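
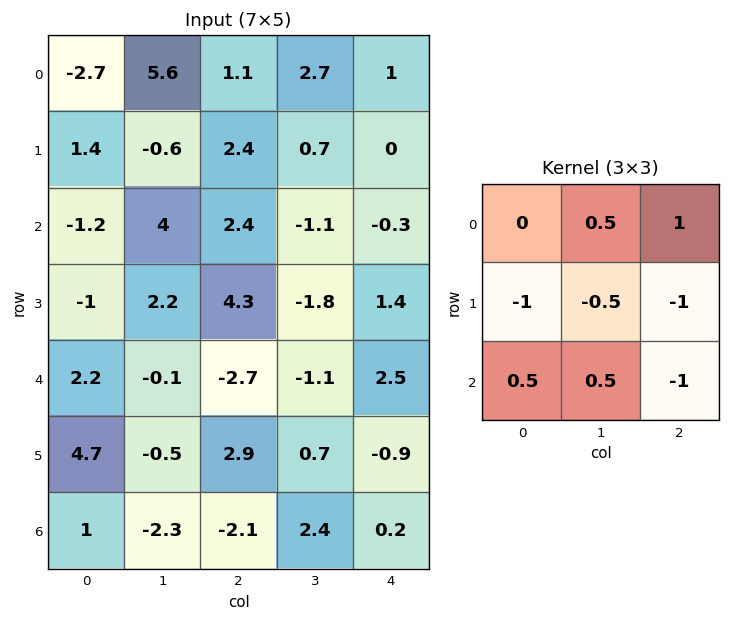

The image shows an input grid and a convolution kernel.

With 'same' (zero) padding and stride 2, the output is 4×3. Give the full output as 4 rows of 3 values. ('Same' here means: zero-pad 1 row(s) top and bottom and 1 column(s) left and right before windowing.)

Output[0,0]: The receptive field on the zero-padded input at this output position is [0 0 0 / 0 -2.7 5.6 / 0 1.4 -0.6]. Elementwise product with the kernel and sum: 0·0.5 + 0·1 + 0·-1 + -2.7·-0.5 + 5.6·-1 + 0·0.5 + 1.4·0.5 + -0.6·-1.

-2.95 -8.65 -2.85
-6 2.85 1.05
3.55 3.4 0.45
3.65 3.1 -2.95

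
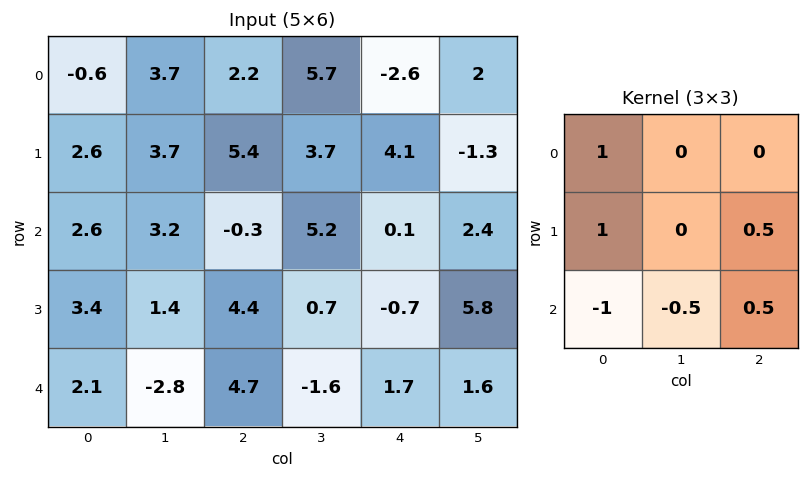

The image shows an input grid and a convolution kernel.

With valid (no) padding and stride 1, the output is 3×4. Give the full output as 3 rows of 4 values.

Output[0,0]: The receptive field on the input at this output position is [-0.6 3.7 2.2 / 2.6 3.7 5.4 / 2.6 3.2 -0.3]. Elementwise product with the kernel and sum: -0.6·1 + 2.6·1 + 5.4·0.5 + 2.6·-1 + 3.2·-0.5 + -0.3·0.5.
Output[0,1]: The receptive field on the input at this output position is [3.7 2.2 5.7 / 3.7 5.4 3.7 / 3.2 -0.3 5.2]. Elementwise product with the kernel and sum: 3.7·1 + 3.7·1 + 3.7·0.5 + 3.2·-1 + -0.3·-0.5 + 5.2·0.5.

0.35 8.8 7.4 4.7
3.15 6.25 0.05 12.65
9.85 4.6 0.7 10.35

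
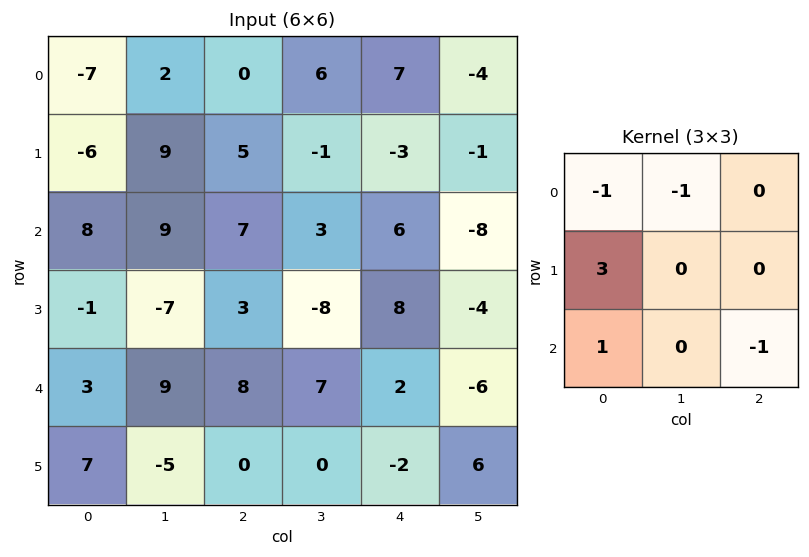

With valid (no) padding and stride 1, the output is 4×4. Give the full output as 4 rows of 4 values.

-12 31 10 -5
17 14 12 9
-25 -35 5 -20
24 26 31 15

Output[0,0]: The receptive field on the input at this output position is [-7 2 0 / -6 9 5 / 8 9 7]. Elementwise product with the kernel and sum: -7·-1 + 2·-1 + -6·3 + 8·1 + 7·-1.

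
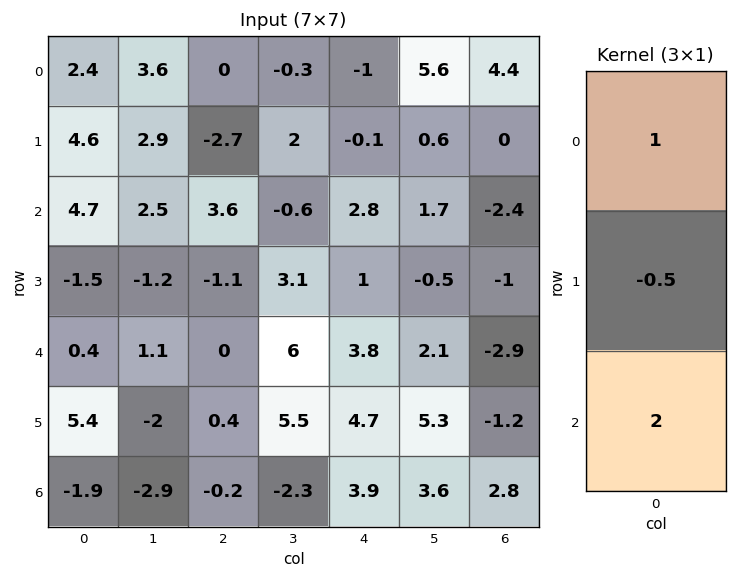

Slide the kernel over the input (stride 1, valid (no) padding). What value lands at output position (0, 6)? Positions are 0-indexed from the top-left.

The receptive field on the input at this output position is [4.4 / 0 / -2.4]. Elementwise product with the kernel and sum: 4.4·1 + 0·-0.5 + -2.4·2.

-0.4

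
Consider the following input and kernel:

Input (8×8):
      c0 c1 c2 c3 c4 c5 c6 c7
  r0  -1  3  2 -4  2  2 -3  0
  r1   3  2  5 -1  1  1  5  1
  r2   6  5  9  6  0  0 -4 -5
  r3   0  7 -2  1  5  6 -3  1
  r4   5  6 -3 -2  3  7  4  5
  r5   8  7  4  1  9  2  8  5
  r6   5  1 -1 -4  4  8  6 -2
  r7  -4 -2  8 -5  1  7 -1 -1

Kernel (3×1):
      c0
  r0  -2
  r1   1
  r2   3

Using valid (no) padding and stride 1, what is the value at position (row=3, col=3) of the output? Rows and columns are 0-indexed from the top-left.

-1

The receptive field on the input at this output position is [1 / -2 / 1]. Elementwise product with the kernel and sum: 1·-2 + -2·1 + 1·3.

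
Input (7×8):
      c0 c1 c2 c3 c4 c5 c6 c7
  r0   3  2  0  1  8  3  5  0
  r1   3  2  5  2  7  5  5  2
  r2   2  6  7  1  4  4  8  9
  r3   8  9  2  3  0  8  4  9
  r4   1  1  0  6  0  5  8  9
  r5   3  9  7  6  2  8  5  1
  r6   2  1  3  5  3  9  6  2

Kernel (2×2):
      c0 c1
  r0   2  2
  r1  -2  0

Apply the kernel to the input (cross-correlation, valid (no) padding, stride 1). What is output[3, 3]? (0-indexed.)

-6

The receptive field on the input at this output position is [3 0 / 6 0]. Elementwise product with the kernel and sum: 3·2 + 0·2 + 6·-2.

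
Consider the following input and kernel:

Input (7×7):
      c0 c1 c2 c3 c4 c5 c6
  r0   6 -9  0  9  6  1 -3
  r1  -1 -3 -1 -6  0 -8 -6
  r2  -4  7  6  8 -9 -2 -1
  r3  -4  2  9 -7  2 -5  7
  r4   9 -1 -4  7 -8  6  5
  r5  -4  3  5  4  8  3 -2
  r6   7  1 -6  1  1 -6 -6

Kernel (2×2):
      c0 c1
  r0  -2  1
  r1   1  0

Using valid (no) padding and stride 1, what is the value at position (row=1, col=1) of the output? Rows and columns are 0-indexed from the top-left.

12

The receptive field on the input at this output position is [-3 -1 / 7 6]. Elementwise product with the kernel and sum: -3·-2 + -1·1 + 7·1.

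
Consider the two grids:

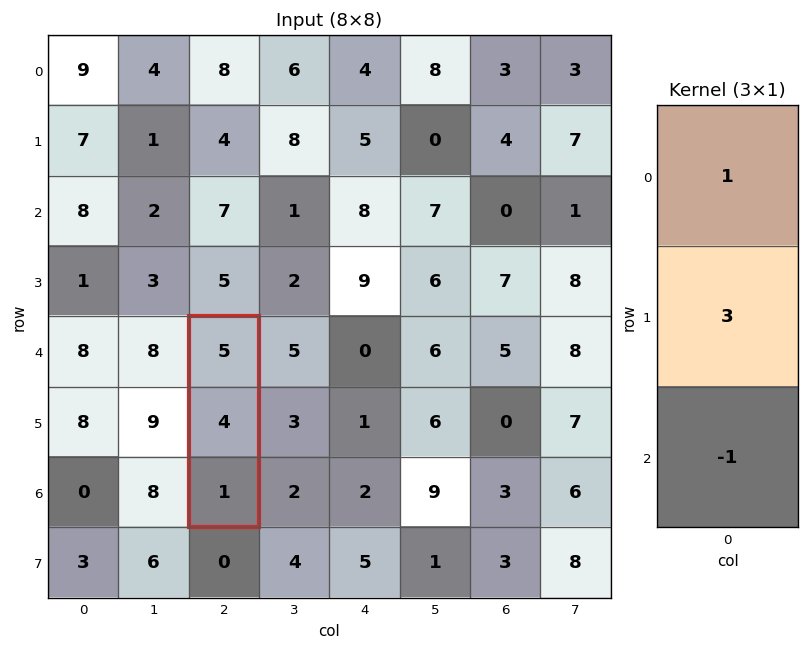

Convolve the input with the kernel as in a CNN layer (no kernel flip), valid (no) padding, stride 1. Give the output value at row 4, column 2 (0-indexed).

16

The receptive field on the input at this output position is [5 / 4 / 1]. Elementwise product with the kernel and sum: 5·1 + 4·3 + 1·-1.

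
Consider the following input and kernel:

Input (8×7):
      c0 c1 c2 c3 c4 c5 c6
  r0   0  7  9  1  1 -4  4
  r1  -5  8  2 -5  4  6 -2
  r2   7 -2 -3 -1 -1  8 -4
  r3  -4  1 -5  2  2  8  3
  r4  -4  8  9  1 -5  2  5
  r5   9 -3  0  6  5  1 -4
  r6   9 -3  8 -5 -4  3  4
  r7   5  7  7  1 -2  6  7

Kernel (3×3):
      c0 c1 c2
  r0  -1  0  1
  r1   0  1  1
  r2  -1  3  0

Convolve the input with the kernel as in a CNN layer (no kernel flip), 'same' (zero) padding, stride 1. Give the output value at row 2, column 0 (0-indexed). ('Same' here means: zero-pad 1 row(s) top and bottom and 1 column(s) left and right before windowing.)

1

The receptive field on the zero-padded input at this output position is [0 -5 8 / 0 7 -2 / 0 -4 1]. Elementwise product with the kernel and sum: 0·-1 + 8·1 + 7·1 + -2·1 + 0·-1 + -4·3.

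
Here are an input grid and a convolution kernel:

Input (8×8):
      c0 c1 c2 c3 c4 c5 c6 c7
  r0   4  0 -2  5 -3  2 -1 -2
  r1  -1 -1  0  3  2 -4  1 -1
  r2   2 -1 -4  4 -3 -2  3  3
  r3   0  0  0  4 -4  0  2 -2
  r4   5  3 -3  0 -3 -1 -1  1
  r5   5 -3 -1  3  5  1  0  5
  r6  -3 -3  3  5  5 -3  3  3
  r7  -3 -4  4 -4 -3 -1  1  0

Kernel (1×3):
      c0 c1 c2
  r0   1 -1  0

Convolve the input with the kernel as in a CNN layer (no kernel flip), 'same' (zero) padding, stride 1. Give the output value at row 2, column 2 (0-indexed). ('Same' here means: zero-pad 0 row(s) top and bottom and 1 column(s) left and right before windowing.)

The receptive field on the zero-padded input at this output position is [-1 -4 4]. Elementwise product with the kernel and sum: -1·1 + -4·-1.

3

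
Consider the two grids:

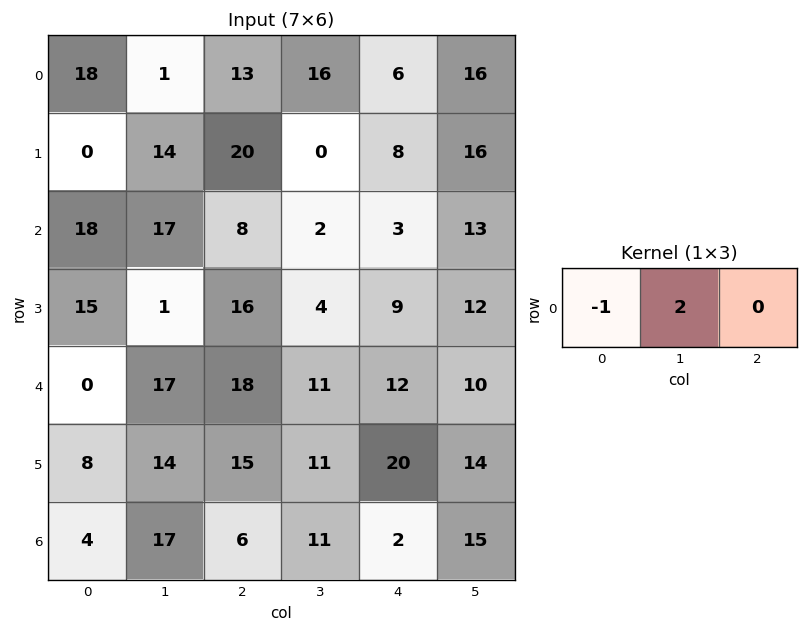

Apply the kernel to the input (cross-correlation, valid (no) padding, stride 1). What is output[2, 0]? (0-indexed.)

16

The receptive field on the input at this output position is [18 17 8]. Elementwise product with the kernel and sum: 18·-1 + 17·2.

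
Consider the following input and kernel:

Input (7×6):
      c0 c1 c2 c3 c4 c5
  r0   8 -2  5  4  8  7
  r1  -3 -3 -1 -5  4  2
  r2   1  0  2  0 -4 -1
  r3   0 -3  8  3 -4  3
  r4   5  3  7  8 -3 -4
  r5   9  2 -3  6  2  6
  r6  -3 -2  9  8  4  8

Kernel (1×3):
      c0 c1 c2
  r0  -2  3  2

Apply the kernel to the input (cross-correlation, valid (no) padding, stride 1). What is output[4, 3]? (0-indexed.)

-33

The receptive field on the input at this output position is [8 -3 -4]. Elementwise product with the kernel and sum: 8·-2 + -3·3 + -4·2.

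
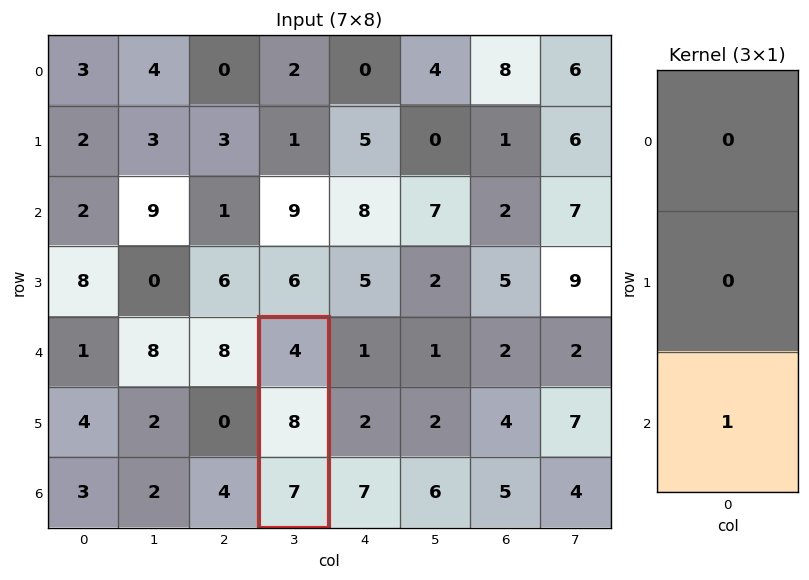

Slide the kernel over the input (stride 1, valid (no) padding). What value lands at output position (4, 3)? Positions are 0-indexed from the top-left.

7

The receptive field on the input at this output position is [4 / 8 / 7]. Elementwise product with the kernel and sum: 7·1.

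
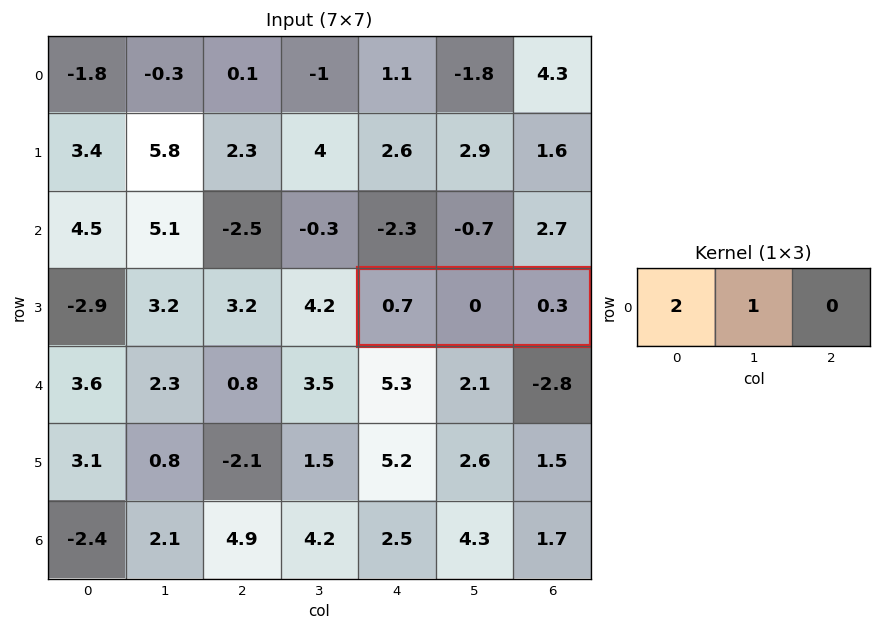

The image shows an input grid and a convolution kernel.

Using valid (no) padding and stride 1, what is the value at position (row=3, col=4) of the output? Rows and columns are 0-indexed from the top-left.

The receptive field on the input at this output position is [0.7 0 0.3]. Elementwise product with the kernel and sum: 0.7·2 + 0·1.

1.4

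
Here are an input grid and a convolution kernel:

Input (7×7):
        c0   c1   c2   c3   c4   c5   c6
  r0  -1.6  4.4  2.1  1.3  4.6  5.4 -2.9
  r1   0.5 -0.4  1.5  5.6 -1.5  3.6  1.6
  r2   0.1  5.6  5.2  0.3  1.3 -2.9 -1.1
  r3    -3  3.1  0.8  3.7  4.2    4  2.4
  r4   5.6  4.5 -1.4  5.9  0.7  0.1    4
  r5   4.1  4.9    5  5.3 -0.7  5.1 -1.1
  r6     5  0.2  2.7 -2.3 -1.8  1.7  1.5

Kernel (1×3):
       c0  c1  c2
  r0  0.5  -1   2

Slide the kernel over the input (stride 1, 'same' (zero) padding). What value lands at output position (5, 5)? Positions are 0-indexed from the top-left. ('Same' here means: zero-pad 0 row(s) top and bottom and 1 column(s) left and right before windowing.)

-7.65

The receptive field on the zero-padded input at this output position is [-0.7 5.1 -1.1]. Elementwise product with the kernel and sum: -0.7·0.5 + 5.1·-1 + -1.1·2.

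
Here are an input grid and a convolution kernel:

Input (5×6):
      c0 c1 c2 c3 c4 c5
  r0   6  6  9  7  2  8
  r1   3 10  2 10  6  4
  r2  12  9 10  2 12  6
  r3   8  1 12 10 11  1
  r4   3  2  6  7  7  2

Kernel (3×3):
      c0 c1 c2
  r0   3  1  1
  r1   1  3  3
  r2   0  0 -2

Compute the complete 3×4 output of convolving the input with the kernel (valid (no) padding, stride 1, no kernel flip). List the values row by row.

52 76 62 59
66 67 52 94
90 92 105 66

Output[0,0]: The receptive field on the input at this output position is [6 6 9 / 3 10 2 / 12 9 10]. Elementwise product with the kernel and sum: 6·3 + 6·1 + 9·1 + 3·1 + 10·3 + 2·3 + 10·-2.
Output[0,1]: The receptive field on the input at this output position is [6 9 7 / 10 2 10 / 9 10 2]. Elementwise product with the kernel and sum: 6·3 + 9·1 + 7·1 + 10·1 + 2·3 + 10·3 + 2·-2.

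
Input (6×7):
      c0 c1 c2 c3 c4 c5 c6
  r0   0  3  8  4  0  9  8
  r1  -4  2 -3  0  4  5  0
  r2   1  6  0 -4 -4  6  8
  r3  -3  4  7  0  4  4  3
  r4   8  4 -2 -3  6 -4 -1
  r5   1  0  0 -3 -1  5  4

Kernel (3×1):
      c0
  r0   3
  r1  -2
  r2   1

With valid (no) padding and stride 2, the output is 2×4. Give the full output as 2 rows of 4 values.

9 30 -12 32
17 -16 -14 17

Output[0,0]: The receptive field on the input at this output position is [0 / -4 / 1]. Elementwise product with the kernel and sum: 0·3 + -4·-2 + 1·1.
Output[0,1]: The receptive field on the input at this output position is [8 / -3 / 0]. Elementwise product with the kernel and sum: 8·3 + -3·-2 + 0·1.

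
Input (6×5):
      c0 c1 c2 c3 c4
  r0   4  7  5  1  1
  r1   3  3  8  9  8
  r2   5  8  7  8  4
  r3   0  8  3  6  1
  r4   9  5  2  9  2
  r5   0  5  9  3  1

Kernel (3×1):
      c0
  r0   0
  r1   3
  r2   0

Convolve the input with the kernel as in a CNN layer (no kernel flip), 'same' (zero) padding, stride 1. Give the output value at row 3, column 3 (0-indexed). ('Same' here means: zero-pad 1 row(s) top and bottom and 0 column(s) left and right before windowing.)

18

The receptive field on the zero-padded input at this output position is [8 / 6 / 9]. Elementwise product with the kernel and sum: 6·3.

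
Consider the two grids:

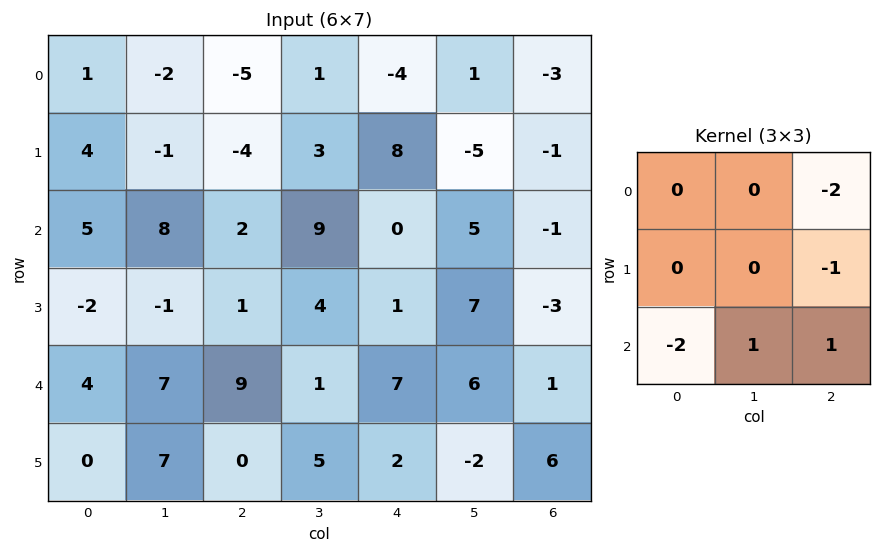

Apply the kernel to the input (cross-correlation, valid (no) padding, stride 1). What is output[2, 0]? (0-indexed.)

3

The receptive field on the input at this output position is [5 8 2 / -2 -1 1 / 4 7 9]. Elementwise product with the kernel and sum: 2·-2 + 1·-1 + 4·-2 + 7·1 + 9·1.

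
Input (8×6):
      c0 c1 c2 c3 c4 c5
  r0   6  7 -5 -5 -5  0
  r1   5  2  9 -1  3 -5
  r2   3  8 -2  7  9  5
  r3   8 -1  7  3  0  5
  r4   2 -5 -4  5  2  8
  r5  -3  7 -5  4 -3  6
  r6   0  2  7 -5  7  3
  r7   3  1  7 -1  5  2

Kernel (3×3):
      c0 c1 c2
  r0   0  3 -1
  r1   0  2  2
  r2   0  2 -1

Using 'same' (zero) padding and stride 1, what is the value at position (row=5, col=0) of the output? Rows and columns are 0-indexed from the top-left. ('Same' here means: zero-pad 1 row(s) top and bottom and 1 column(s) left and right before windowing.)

17

The receptive field on the zero-padded input at this output position is [0 2 -5 / 0 -3 7 / 0 0 2]. Elementwise product with the kernel and sum: 2·3 + -5·-1 + -3·2 + 7·2 + 0·2 + 2·-1.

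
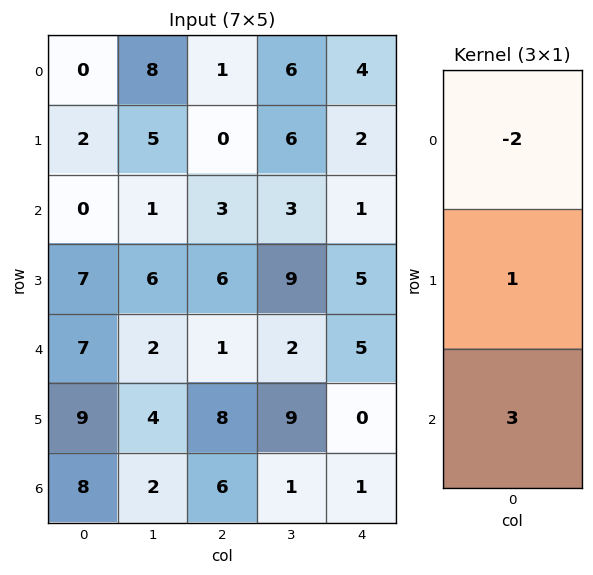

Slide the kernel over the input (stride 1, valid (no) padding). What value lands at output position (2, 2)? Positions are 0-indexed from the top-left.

The receptive field on the input at this output position is [3 / 6 / 1]. Elementwise product with the kernel and sum: 3·-2 + 6·1 + 1·3.

3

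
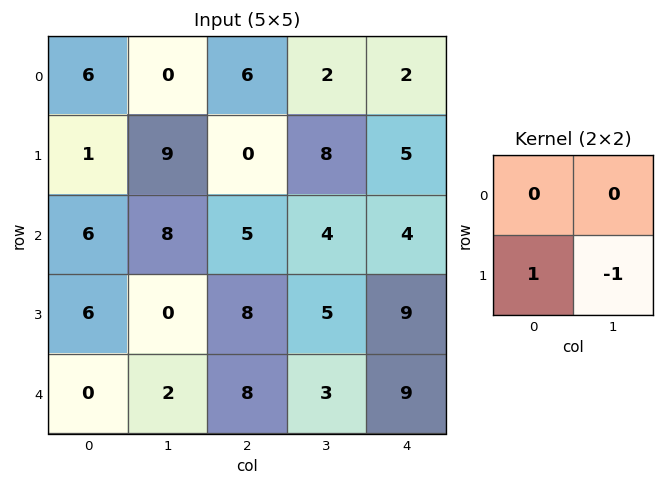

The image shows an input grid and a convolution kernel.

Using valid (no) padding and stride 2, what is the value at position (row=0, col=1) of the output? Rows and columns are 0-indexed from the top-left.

The receptive field on the input at this output position is [6 2 / 0 8]. Elementwise product with the kernel and sum: 0·1 + 8·-1.

-8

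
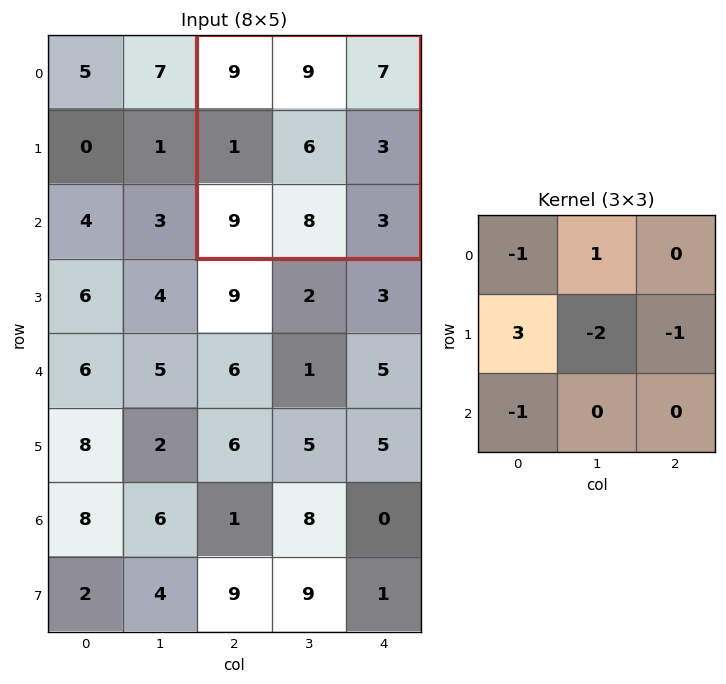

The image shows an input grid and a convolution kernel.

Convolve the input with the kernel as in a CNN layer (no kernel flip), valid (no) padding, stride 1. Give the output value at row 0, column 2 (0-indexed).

The receptive field on the input at this output position is [9 9 7 / 1 6 3 / 9 8 3]. Elementwise product with the kernel and sum: 9·-1 + 9·1 + 1·3 + 6·-2 + 3·-1 + 9·-1.

-21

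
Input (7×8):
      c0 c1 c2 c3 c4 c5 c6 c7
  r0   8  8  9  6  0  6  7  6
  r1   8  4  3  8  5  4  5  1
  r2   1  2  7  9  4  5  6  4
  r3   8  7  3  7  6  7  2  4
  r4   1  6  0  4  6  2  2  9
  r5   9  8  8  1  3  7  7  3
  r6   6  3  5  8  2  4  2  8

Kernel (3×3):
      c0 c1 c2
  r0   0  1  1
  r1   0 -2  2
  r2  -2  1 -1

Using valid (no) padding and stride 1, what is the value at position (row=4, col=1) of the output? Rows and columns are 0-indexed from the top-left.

The receptive field on the input at this output position is [6 0 4 / 8 8 1 / 3 5 8]. Elementwise product with the kernel and sum: 0·1 + 4·1 + 8·-2 + 1·2 + 3·-2 + 5·1 + 8·-1.

-19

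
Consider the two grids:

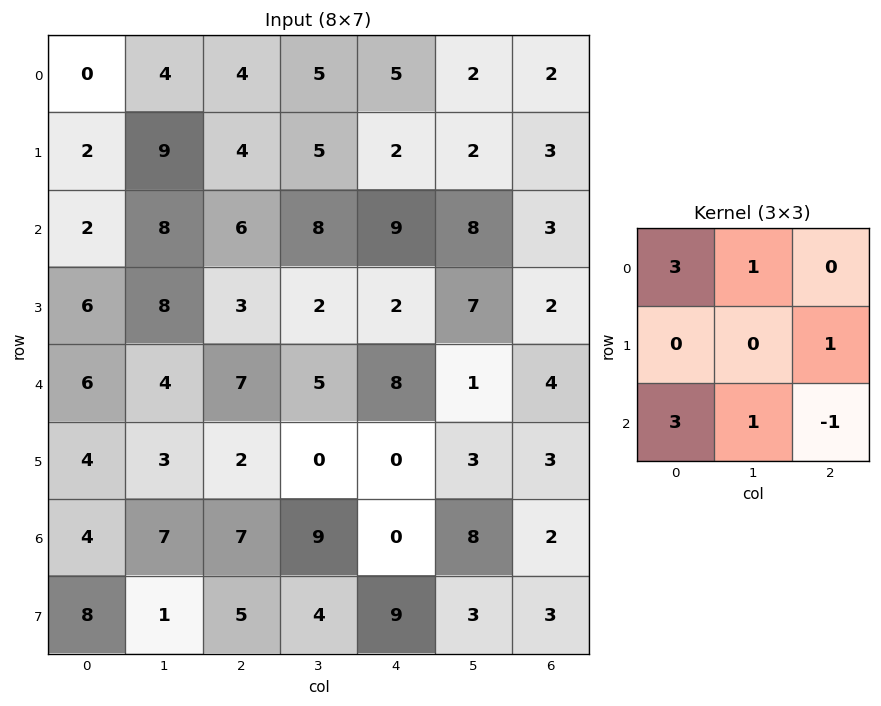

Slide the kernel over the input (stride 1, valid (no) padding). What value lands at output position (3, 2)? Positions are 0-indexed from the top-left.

The receptive field on the input at this output position is [3 2 2 / 7 5 8 / 2 0 0]. Elementwise product with the kernel and sum: 3·3 + 2·1 + 8·1 + 2·3 + 0·1 + 0·-1.

25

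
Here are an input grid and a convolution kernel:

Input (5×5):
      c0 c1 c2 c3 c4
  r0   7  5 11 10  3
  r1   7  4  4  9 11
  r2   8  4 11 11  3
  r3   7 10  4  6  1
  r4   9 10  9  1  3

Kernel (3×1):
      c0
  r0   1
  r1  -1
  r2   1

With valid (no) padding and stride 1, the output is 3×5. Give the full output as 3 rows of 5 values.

8 5 18 12 -5
6 10 -3 4 9
10 4 16 6 5

Output[0,0]: The receptive field on the input at this output position is [7 / 7 / 8]. Elementwise product with the kernel and sum: 7·1 + 7·-1 + 8·1.
Output[0,1]: The receptive field on the input at this output position is [5 / 4 / 4]. Elementwise product with the kernel and sum: 5·1 + 4·-1 + 4·1.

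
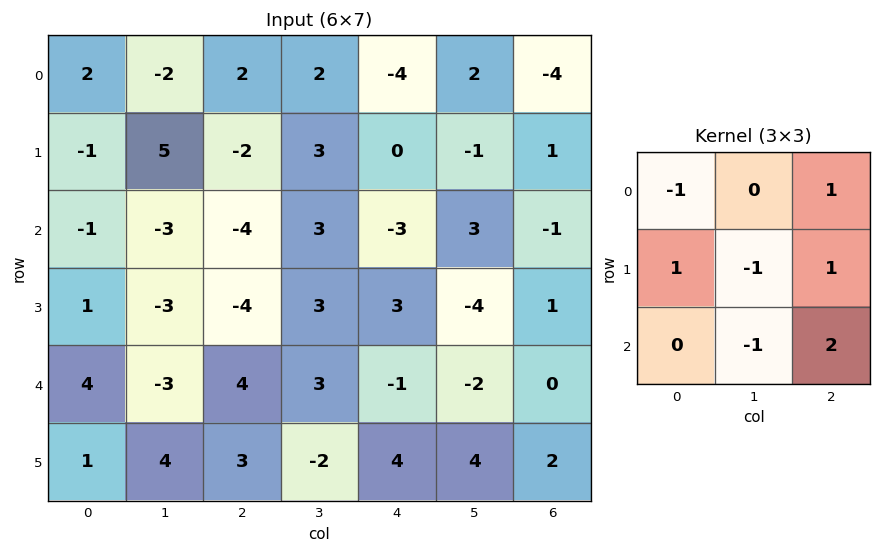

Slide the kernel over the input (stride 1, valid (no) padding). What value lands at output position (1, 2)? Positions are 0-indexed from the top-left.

-5

The receptive field on the input at this output position is [-2 3 0 / -4 3 -3 / -4 3 3]. Elementwise product with the kernel and sum: -2·-1 + 0·1 + -4·1 + 3·-1 + -3·1 + 3·-1 + 3·2.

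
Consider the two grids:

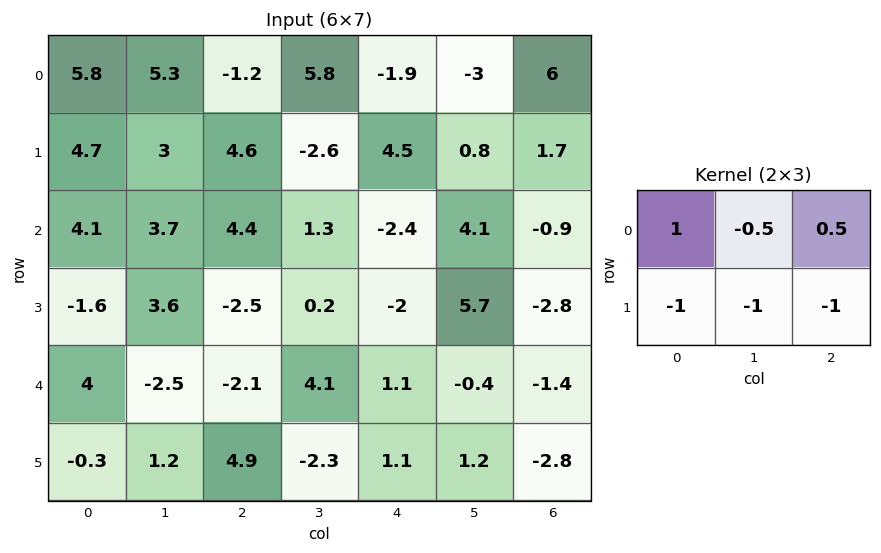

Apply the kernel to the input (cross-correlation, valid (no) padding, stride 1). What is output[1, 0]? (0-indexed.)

-6.7

The receptive field on the input at this output position is [4.7 3 4.6 / 4.1 3.7 4.4]. Elementwise product with the kernel and sum: 4.7·1 + 3·-0.5 + 4.6·0.5 + 4.1·-1 + 3.7·-1 + 4.4·-1.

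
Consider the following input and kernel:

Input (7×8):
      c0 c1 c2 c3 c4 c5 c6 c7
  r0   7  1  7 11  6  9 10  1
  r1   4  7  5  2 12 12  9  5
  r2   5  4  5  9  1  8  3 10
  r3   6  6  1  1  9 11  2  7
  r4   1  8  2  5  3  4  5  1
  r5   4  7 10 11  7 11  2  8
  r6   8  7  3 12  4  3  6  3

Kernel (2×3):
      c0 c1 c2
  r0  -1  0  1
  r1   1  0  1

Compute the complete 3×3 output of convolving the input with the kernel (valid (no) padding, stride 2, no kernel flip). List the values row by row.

Output[0,0]: The receptive field on the input at this output position is [7 1 7 / 4 7 5]. Elementwise product with the kernel and sum: 7·-1 + 7·1 + 4·1 + 5·1.

9 16 25
7 6 13
15 18 11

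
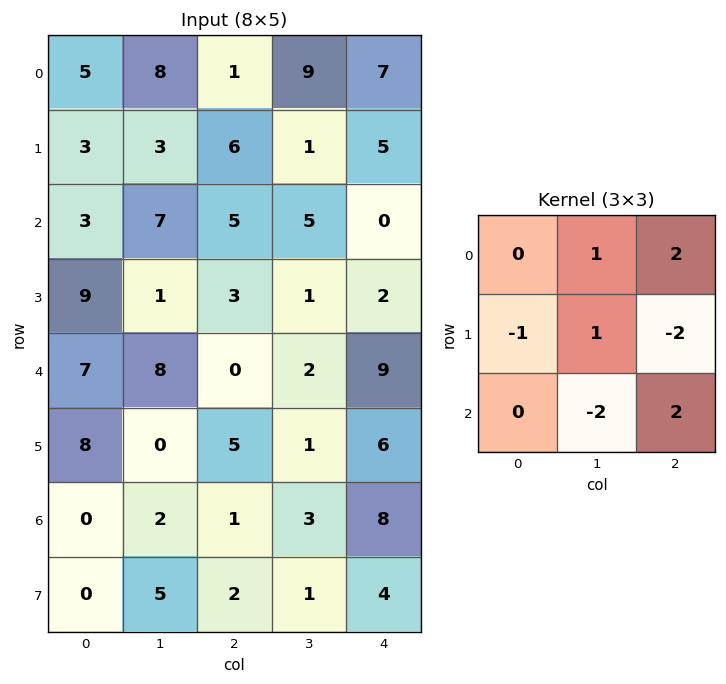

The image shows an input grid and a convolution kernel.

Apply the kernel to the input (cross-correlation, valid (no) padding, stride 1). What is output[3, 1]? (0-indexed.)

-15

The receptive field on the input at this output position is [1 3 1 / 8 0 2 / 0 5 1]. Elementwise product with the kernel and sum: 3·1 + 1·2 + 8·-1 + 0·1 + 2·-2 + 5·-2 + 1·2.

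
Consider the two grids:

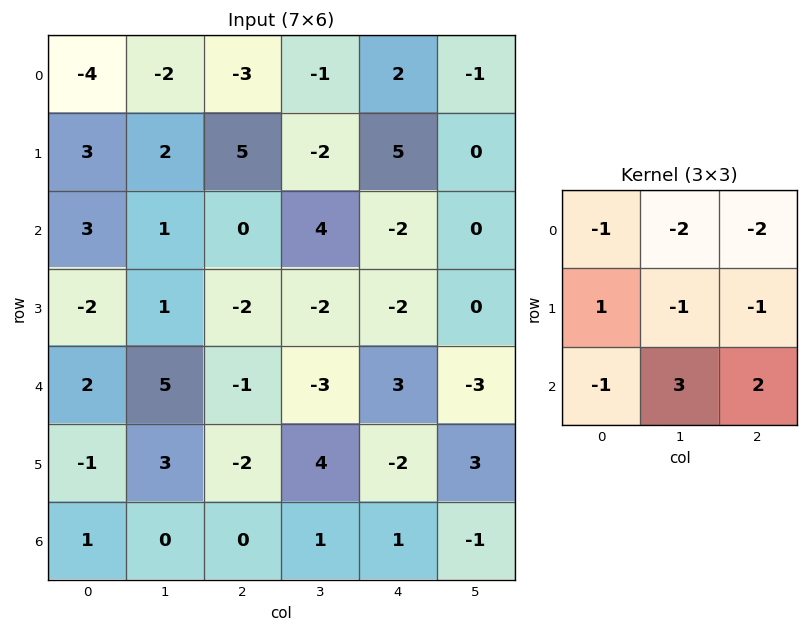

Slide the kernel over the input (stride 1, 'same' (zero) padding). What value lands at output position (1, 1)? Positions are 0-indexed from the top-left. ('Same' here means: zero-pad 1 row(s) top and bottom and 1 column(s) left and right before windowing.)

10

The receptive field on the zero-padded input at this output position is [-4 -2 -3 / 3 2 5 / 3 1 0]. Elementwise product with the kernel and sum: -4·-1 + -2·-2 + -3·-2 + 3·1 + 2·-1 + 5·-1 + 3·-1 + 1·3 + 0·2.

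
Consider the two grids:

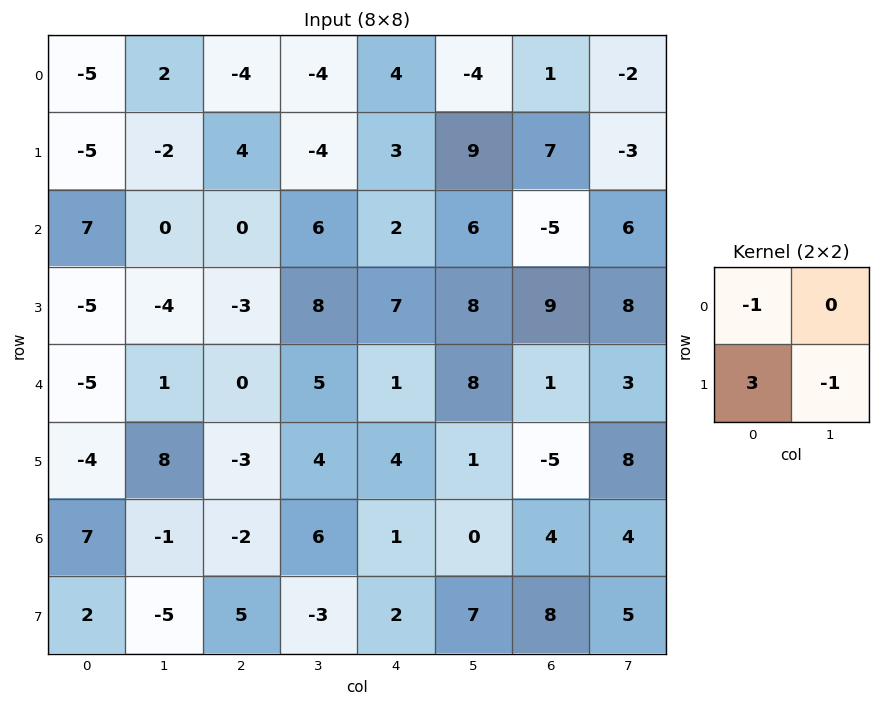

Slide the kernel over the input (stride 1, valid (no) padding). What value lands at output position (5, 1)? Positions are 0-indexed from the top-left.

-9

The receptive field on the input at this output position is [8 -3 / -1 -2]. Elementwise product with the kernel and sum: 8·-1 + -1·3 + -2·-1.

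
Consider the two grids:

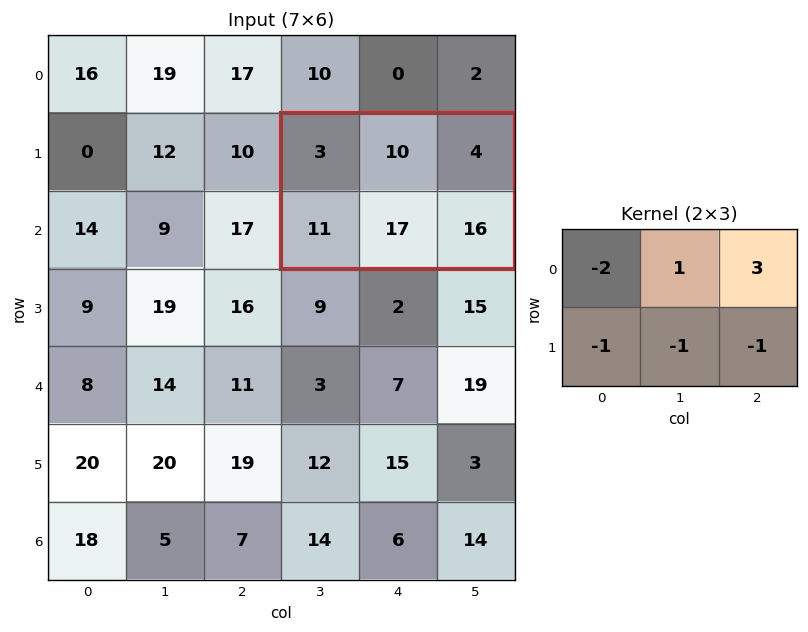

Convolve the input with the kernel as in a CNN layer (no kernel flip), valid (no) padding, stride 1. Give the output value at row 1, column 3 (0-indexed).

The receptive field on the input at this output position is [3 10 4 / 11 17 16]. Elementwise product with the kernel and sum: 3·-2 + 10·1 + 4·3 + 11·-1 + 17·-1 + 16·-1.

-28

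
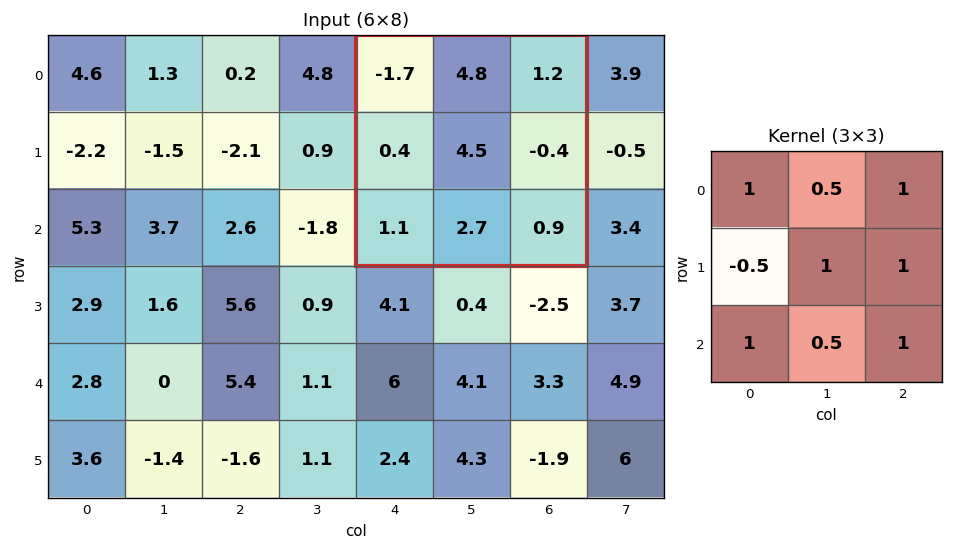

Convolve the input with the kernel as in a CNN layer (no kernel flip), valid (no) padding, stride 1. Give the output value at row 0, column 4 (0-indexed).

The receptive field on the input at this output position is [-1.7 4.8 1.2 / 0.4 4.5 -0.4 / 1.1 2.7 0.9]. Elementwise product with the kernel and sum: -1.7·1 + 4.8·0.5 + 1.2·1 + 0.4·-0.5 + 4.5·1 + -0.4·1 + 1.1·1 + 2.7·0.5 + 0.9·1.

9.15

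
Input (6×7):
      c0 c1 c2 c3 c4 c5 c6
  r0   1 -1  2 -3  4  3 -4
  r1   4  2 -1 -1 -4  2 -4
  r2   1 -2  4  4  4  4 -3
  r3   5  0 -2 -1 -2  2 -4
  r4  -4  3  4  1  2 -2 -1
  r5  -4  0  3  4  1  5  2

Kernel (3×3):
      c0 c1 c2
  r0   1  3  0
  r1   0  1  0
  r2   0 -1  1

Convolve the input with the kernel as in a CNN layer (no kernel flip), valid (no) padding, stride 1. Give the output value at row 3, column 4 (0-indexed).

The receptive field on the input at this output position is [-2 2 -4 / 2 -2 -1 / 1 5 2]. Elementwise product with the kernel and sum: -2·1 + 2·3 + -2·1 + 5·-1 + 2·1.

-1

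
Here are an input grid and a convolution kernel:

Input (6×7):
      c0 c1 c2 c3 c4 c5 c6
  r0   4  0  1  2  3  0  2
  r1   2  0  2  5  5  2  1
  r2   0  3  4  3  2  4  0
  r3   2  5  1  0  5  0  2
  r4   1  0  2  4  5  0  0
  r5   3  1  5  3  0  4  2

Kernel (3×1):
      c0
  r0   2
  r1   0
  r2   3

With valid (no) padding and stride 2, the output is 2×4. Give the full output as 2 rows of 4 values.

Output[0,0]: The receptive field on the input at this output position is [4 / 2 / 0]. Elementwise product with the kernel and sum: 4·2 + 0·3.

8 14 12 4
3 14 19 0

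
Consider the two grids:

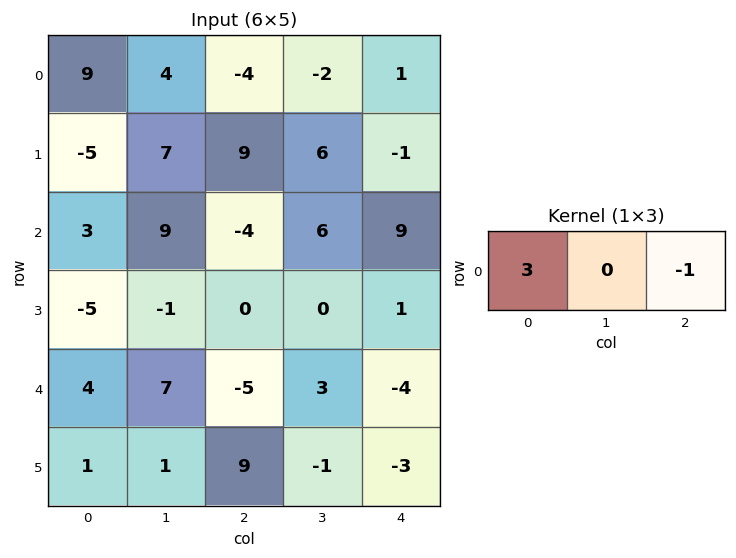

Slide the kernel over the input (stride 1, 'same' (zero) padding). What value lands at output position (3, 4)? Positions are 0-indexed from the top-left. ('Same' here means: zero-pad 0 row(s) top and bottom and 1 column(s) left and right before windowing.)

The receptive field on the zero-padded input at this output position is [0 1 0]. Elementwise product with the kernel and sum: 0·3 + 0·-1.

0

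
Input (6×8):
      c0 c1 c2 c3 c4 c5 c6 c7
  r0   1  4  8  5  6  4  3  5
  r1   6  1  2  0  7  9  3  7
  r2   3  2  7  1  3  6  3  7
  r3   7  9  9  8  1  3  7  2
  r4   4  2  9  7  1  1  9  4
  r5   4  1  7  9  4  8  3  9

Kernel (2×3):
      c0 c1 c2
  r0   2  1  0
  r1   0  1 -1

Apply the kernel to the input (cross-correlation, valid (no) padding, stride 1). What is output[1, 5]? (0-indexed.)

17

The receptive field on the input at this output position is [9 3 7 / 6 3 7]. Elementwise product with the kernel and sum: 9·2 + 3·1 + 3·1 + 7·-1.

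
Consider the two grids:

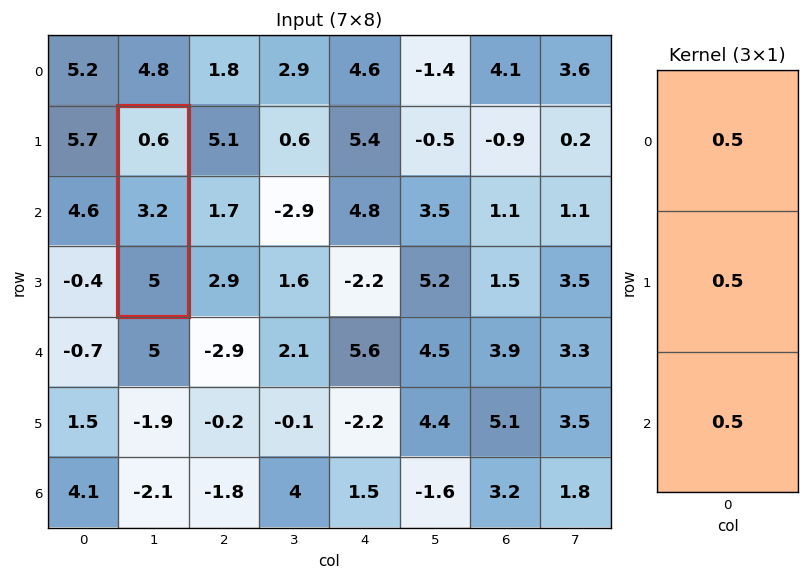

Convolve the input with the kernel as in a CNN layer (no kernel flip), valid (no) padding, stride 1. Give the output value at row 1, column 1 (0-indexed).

The receptive field on the input at this output position is [0.6 / 3.2 / 5]. Elementwise product with the kernel and sum: 0.6·0.5 + 3.2·0.5 + 5·0.5.

4.4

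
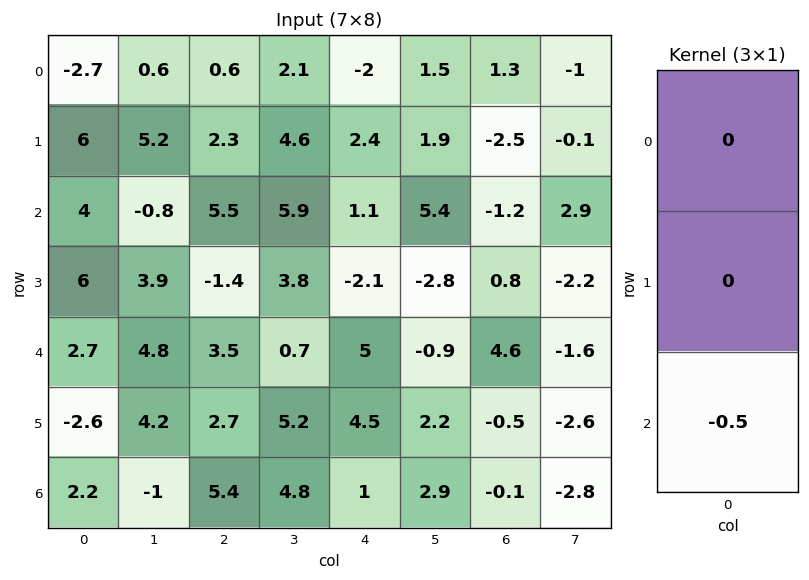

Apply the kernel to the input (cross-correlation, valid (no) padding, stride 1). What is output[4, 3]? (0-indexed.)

-2.4

The receptive field on the input at this output position is [0.7 / 5.2 / 4.8]. Elementwise product with the kernel and sum: 4.8·-0.5.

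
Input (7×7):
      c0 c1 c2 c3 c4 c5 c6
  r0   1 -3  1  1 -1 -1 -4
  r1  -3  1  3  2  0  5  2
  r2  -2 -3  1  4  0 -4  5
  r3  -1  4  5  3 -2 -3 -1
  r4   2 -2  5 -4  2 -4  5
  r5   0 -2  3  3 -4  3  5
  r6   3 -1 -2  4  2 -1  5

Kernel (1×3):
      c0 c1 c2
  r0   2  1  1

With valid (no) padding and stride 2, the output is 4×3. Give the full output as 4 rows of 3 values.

Output[0,0]: The receptive field on the input at this output position is [1 -3 1]. Elementwise product with the kernel and sum: 1·2 + -3·1 + 1·1.
Output[0,1]: The receptive field on the input at this output position is [1 1 -1]. Elementwise product with the kernel and sum: 1·2 + 1·1 + -1·1.

0 2 -7
-6 6 1
7 8 5
3 2 8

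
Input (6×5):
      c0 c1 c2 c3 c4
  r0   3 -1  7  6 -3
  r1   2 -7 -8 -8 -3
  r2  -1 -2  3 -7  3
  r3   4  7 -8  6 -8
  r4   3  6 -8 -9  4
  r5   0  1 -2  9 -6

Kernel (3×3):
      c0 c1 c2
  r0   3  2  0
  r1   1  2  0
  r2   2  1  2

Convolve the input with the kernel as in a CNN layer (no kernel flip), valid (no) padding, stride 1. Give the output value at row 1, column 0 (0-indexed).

The receptive field on the input at this output position is [2 -7 -8 / -1 -2 3 / 4 7 -8]. Elementwise product with the kernel and sum: 2·3 + -7·2 + -1·1 + -2·2 + 4·2 + 7·1 + -8·2.

-14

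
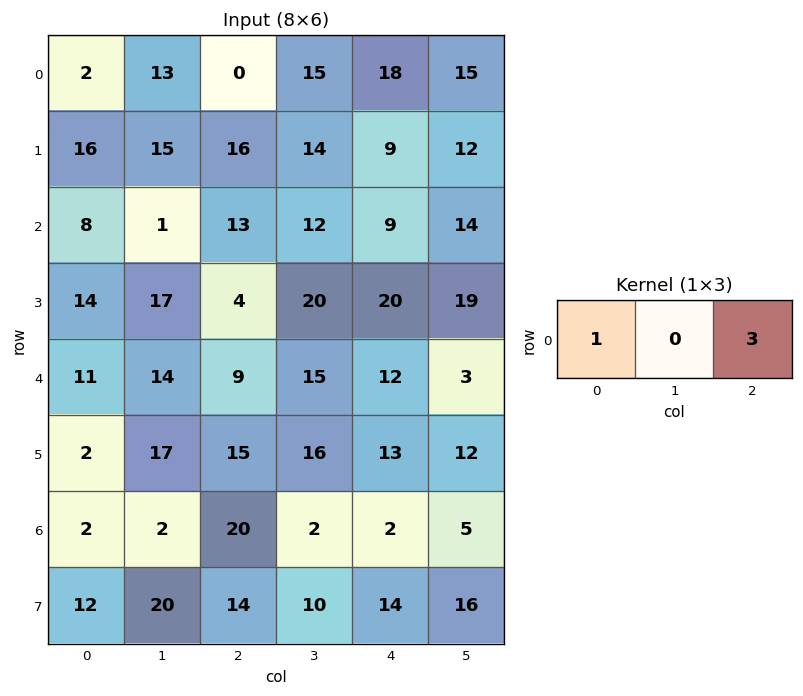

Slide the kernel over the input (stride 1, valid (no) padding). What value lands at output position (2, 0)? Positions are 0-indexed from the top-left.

47

The receptive field on the input at this output position is [8 1 13]. Elementwise product with the kernel and sum: 8·1 + 13·3.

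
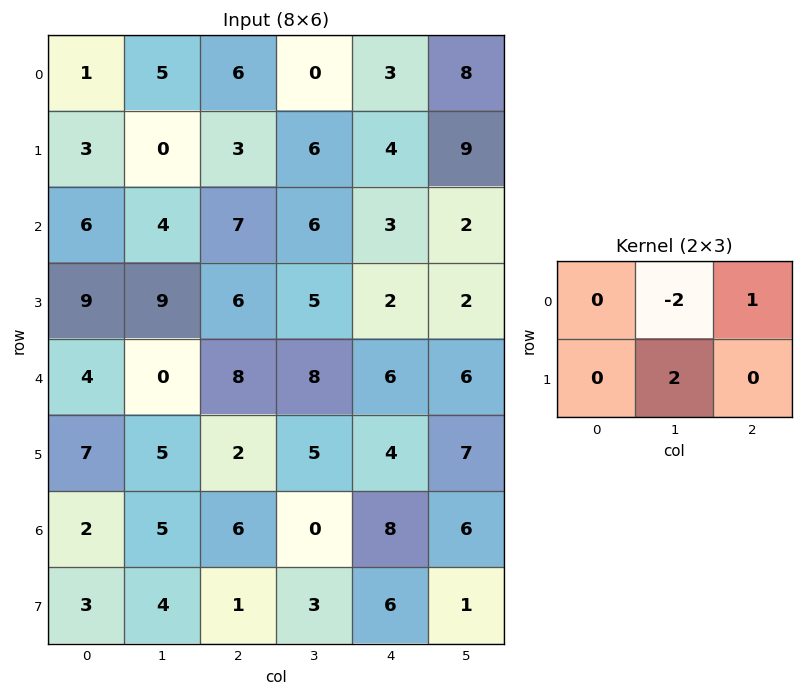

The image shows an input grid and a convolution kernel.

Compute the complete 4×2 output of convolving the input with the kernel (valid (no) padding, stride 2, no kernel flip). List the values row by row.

-4 15
17 1
18 0
4 14

Output[0,0]: The receptive field on the input at this output position is [1 5 6 / 3 0 3]. Elementwise product with the kernel and sum: 5·-2 + 6·1 + 0·2.
Output[0,1]: The receptive field on the input at this output position is [6 0 3 / 3 6 4]. Elementwise product with the kernel and sum: 0·-2 + 3·1 + 6·2.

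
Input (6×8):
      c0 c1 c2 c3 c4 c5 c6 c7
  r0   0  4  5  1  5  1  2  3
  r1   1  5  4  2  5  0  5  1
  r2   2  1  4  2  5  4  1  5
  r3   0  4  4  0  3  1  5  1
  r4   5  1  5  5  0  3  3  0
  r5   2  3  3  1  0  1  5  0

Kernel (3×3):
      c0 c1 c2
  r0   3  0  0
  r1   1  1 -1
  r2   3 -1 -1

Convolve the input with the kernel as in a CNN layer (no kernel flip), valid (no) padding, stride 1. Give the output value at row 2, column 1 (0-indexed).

The receptive field on the input at this output position is [1 4 2 / 4 4 0 / 1 5 5]. Elementwise product with the kernel and sum: 1·3 + 4·1 + 4·1 + 0·-1 + 1·3 + 5·-1 + 5·-1.

4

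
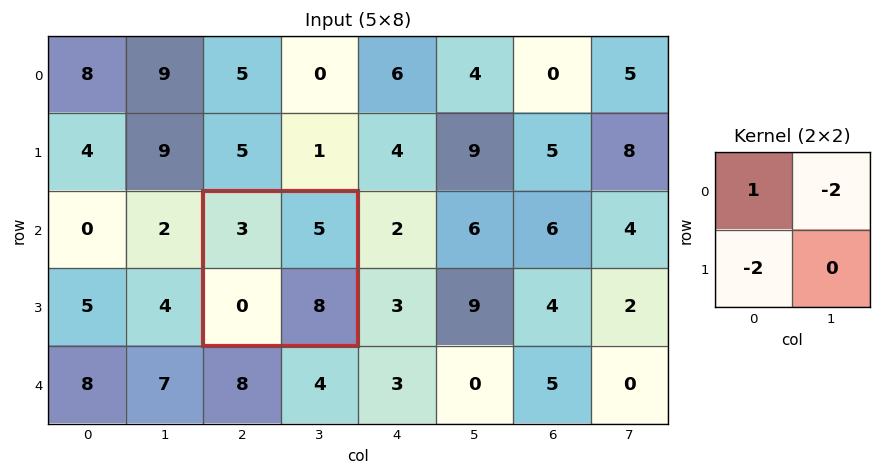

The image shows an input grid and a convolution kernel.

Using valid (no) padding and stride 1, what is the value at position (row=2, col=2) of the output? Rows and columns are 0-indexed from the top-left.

The receptive field on the input at this output position is [3 5 / 0 8]. Elementwise product with the kernel and sum: 3·1 + 5·-2 + 0·-2.

-7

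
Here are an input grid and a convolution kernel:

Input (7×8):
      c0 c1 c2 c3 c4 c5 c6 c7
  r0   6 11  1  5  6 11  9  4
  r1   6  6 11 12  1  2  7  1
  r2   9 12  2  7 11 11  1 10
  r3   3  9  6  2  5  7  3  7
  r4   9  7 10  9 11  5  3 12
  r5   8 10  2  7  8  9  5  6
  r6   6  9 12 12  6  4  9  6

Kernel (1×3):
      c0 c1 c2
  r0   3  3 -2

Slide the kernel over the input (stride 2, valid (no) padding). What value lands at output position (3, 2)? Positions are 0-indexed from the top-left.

The receptive field on the input at this output position is [6 4 9]. Elementwise product with the kernel and sum: 6·3 + 4·3 + 9·-2.

12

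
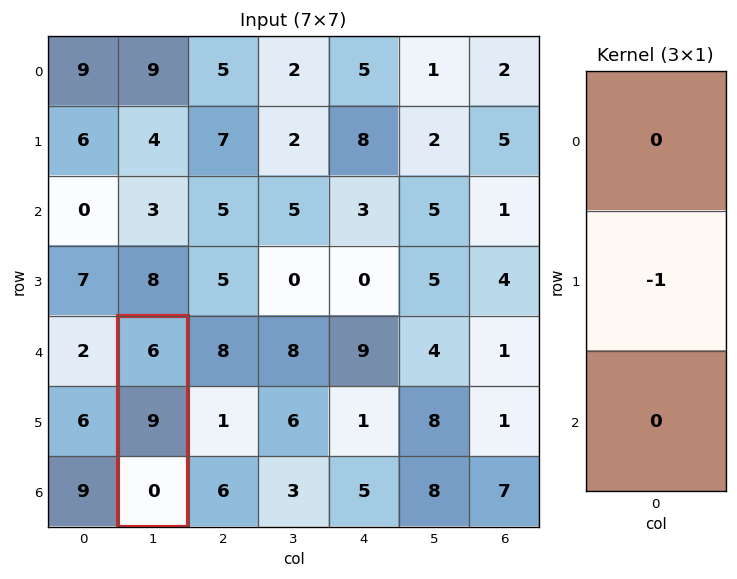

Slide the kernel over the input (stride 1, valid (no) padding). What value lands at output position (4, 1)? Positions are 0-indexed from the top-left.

The receptive field on the input at this output position is [6 / 9 / 0]. Elementwise product with the kernel and sum: 9·-1.

-9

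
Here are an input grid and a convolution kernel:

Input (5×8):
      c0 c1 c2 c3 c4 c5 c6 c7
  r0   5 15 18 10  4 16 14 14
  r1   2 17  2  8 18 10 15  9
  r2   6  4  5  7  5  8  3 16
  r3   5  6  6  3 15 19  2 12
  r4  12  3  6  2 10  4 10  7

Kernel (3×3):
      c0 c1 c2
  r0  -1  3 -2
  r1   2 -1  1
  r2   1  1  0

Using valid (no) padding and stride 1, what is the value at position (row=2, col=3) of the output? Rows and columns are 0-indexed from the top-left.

The receptive field on the input at this output position is [7 5 8 / 3 15 19 / 2 10 4]. Elementwise product with the kernel and sum: 7·-1 + 5·3 + 8·-2 + 3·2 + 15·-1 + 19·1 + 2·1 + 10·1.

14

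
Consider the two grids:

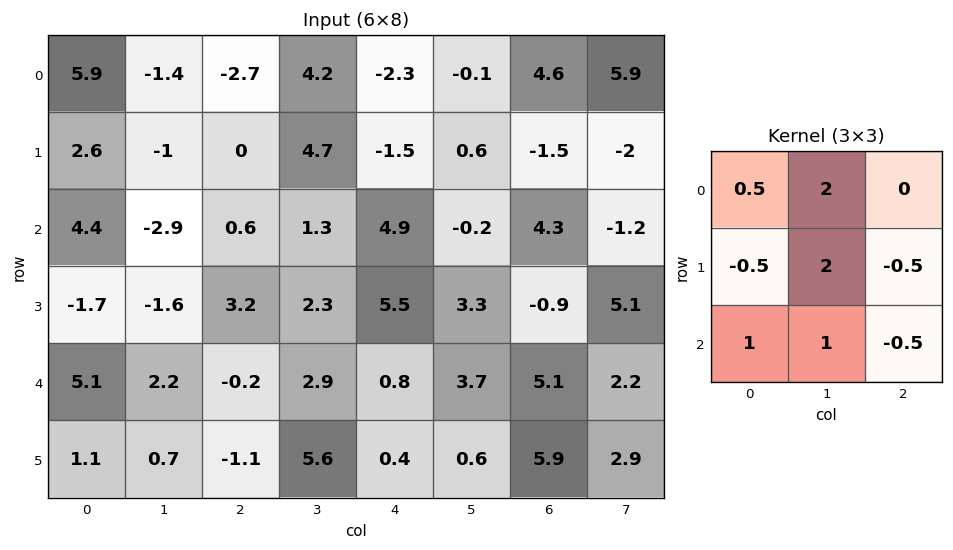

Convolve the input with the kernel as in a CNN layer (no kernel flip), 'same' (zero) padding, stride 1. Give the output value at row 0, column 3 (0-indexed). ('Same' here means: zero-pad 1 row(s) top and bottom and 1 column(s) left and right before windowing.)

The receptive field on the zero-padded input at this output position is [0 0 0 / -2.7 4.2 -2.3 / 0 4.7 -1.5]. Elementwise product with the kernel and sum: 0·0.5 + 0·2 + -2.7·-0.5 + 4.2·2 + -2.3·-0.5 + 0·1 + 4.7·1 + -1.5·-0.5.

16.35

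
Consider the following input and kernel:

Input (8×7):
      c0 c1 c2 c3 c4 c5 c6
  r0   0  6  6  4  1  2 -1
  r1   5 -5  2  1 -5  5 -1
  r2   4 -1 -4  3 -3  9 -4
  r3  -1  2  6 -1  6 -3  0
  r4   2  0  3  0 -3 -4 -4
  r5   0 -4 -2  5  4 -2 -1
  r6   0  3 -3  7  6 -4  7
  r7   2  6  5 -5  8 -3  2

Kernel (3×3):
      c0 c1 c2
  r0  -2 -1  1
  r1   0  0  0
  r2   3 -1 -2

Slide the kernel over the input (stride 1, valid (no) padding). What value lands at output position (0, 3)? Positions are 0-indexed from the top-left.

The receptive field on the input at this output position is [4 1 2 / 1 -5 5 / 3 -3 9]. Elementwise product with the kernel and sum: 4·-2 + 1·-1 + 2·1 + 3·3 + -3·-1 + 9·-2.

-13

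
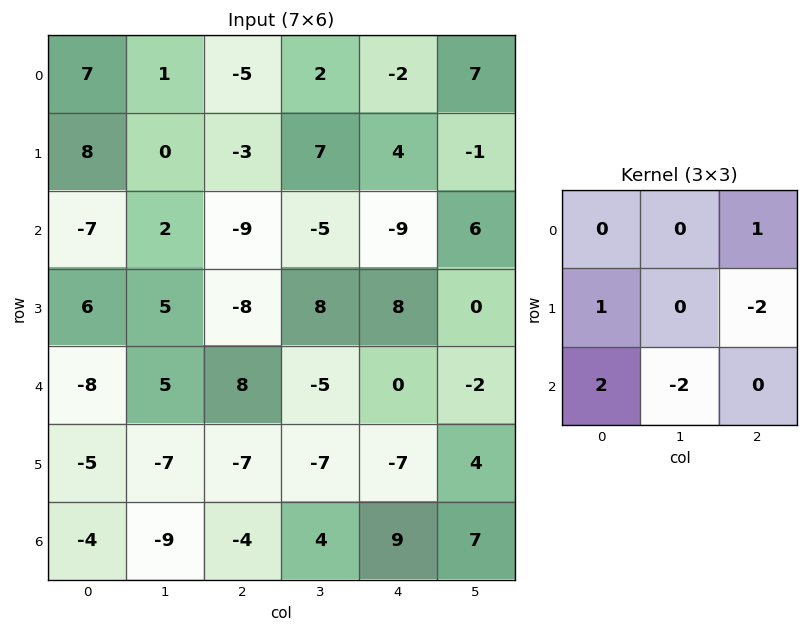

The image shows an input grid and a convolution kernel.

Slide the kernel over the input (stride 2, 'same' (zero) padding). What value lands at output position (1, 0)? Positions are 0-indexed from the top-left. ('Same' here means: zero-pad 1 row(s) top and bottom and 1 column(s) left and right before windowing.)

The receptive field on the zero-padded input at this output position is [0 8 0 / 0 -7 2 / 0 6 5]. Elementwise product with the kernel and sum: 0·1 + 0·1 + 2·-2 + 0·2 + 6·-2.

-16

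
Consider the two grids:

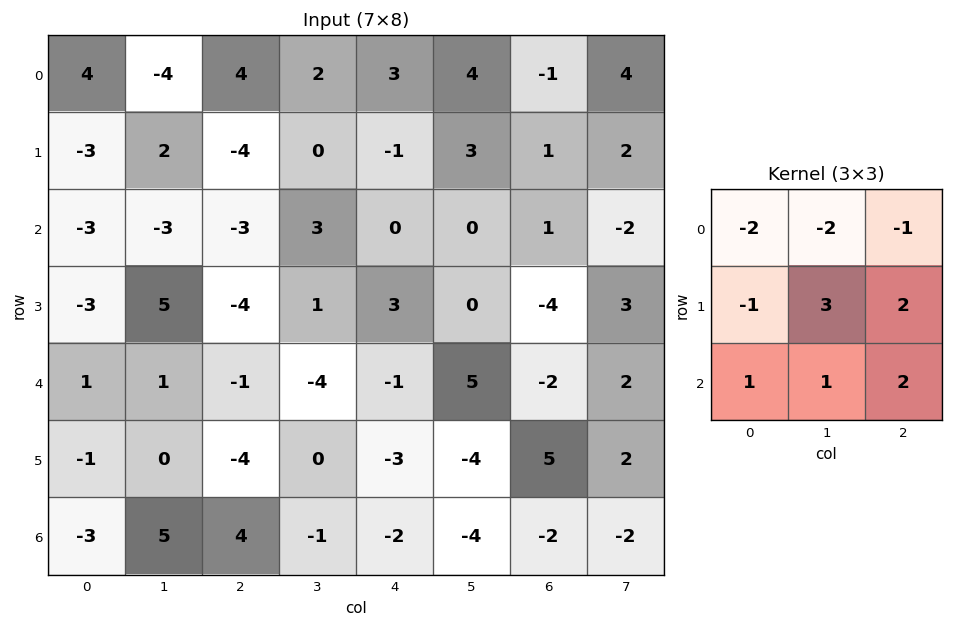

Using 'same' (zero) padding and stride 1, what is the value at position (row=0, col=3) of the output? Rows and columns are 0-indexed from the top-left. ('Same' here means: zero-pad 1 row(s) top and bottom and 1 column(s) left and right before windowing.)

The receptive field on the zero-padded input at this output position is [0 0 0 / 4 2 3 / -4 0 -1]. Elementwise product with the kernel and sum: 0·-2 + 0·-2 + 0·-1 + 4·-1 + 2·3 + 3·2 + -4·1 + 0·1 + -1·2.

2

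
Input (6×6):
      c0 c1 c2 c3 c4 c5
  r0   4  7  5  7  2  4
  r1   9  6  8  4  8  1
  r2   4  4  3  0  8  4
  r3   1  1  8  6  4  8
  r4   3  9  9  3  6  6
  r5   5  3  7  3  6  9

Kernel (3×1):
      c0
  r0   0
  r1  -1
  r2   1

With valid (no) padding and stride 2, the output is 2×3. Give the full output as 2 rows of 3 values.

-5 -5 0
2 1 2

Output[0,0]: The receptive field on the input at this output position is [4 / 9 / 4]. Elementwise product with the kernel and sum: 9·-1 + 4·1.
Output[0,1]: The receptive field on the input at this output position is [5 / 8 / 3]. Elementwise product with the kernel and sum: 8·-1 + 3·1.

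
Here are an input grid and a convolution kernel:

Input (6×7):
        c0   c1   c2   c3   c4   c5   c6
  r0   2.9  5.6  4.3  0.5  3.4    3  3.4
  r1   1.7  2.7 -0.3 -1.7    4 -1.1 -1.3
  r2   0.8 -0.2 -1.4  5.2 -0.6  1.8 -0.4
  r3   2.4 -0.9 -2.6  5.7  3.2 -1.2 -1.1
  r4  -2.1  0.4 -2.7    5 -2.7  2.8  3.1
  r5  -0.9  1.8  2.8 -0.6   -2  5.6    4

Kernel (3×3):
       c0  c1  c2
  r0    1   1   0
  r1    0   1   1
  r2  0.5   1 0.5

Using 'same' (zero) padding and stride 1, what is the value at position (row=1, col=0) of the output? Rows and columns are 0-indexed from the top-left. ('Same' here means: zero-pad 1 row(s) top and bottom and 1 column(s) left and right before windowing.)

The receptive field on the zero-padded input at this output position is [0 2.9 5.6 / 0 1.7 2.7 / 0 0.8 -0.2]. Elementwise product with the kernel and sum: 0·1 + 2.9·1 + 1.7·1 + 2.7·1 + 0·0.5 + 0.8·1 + -0.2·0.5.

8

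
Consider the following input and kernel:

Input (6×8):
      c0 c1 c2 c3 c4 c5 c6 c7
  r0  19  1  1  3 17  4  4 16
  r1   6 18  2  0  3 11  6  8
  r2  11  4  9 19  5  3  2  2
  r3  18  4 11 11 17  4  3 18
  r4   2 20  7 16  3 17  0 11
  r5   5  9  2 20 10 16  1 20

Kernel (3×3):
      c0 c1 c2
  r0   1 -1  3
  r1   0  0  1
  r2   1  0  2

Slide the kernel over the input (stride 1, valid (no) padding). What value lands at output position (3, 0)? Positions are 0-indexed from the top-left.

63

The receptive field on the input at this output position is [18 4 11 / 2 20 7 / 5 9 2]. Elementwise product with the kernel and sum: 18·1 + 4·-1 + 11·3 + 7·1 + 5·1 + 2·2.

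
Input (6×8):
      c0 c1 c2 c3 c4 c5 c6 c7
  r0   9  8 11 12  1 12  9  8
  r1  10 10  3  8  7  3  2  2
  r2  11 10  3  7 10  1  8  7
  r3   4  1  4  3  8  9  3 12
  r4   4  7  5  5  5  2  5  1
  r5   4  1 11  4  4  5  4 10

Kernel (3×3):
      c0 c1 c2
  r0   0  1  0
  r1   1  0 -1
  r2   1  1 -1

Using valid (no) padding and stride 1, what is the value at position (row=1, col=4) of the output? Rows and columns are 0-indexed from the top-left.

The receptive field on the input at this output position is [7 3 2 / 10 1 8 / 8 9 3]. Elementwise product with the kernel and sum: 3·1 + 10·1 + 8·-1 + 8·1 + 9·1 + 3·-1.

19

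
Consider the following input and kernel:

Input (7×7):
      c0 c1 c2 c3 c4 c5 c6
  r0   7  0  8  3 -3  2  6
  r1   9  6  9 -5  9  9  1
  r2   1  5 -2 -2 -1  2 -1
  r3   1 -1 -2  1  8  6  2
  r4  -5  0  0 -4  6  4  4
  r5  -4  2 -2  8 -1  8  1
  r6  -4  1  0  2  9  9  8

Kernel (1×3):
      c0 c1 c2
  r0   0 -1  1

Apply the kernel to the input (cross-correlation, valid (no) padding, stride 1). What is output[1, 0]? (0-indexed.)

The receptive field on the input at this output position is [9 6 9]. Elementwise product with the kernel and sum: 6·-1 + 9·1.

3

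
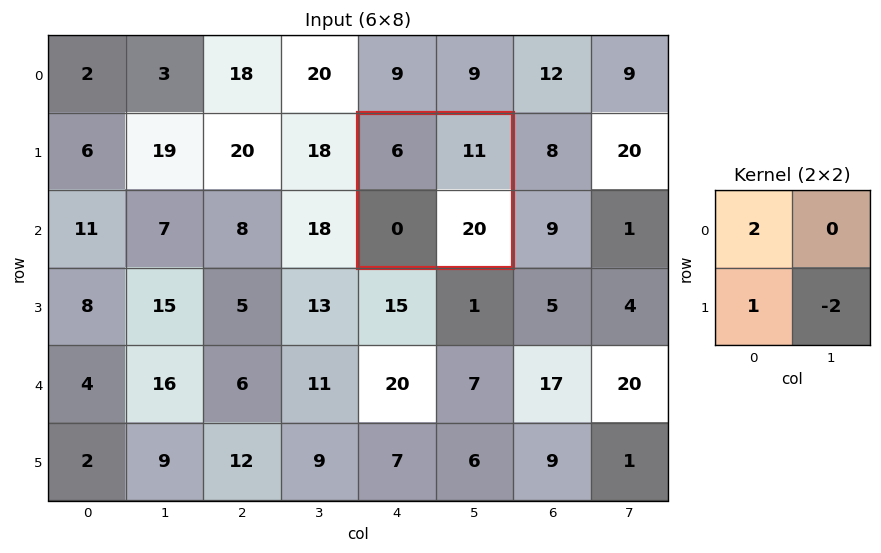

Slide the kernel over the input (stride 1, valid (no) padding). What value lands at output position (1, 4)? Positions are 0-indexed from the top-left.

-28

The receptive field on the input at this output position is [6 11 / 0 20]. Elementwise product with the kernel and sum: 6·2 + 0·1 + 20·-2.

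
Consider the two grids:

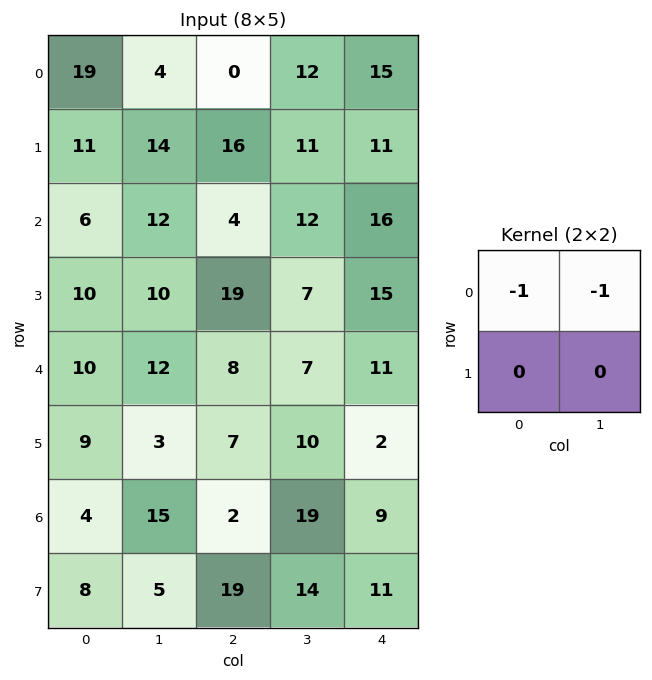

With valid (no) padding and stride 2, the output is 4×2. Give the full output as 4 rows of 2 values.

Output[0,0]: The receptive field on the input at this output position is [19 4 / 11 14]. Elementwise product with the kernel and sum: 19·-1 + 4·-1.
Output[0,1]: The receptive field on the input at this output position is [0 12 / 16 11]. Elementwise product with the kernel and sum: 0·-1 + 12·-1.

-23 -12
-18 -16
-22 -15
-19 -21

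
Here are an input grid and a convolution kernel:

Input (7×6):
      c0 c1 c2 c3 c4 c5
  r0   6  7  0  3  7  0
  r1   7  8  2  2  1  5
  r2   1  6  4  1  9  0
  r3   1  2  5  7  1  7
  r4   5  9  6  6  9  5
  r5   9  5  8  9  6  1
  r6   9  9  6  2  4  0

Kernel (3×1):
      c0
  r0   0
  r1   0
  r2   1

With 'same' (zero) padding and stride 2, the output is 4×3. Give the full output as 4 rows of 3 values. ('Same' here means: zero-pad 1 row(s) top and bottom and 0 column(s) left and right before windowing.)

7 2 1
1 5 1
9 8 6
0 0 0

Output[0,0]: The receptive field on the zero-padded input at this output position is [0 / 6 / 7]. Elementwise product with the kernel and sum: 7·1.
Output[0,1]: The receptive field on the zero-padded input at this output position is [0 / 0 / 2]. Elementwise product with the kernel and sum: 2·1.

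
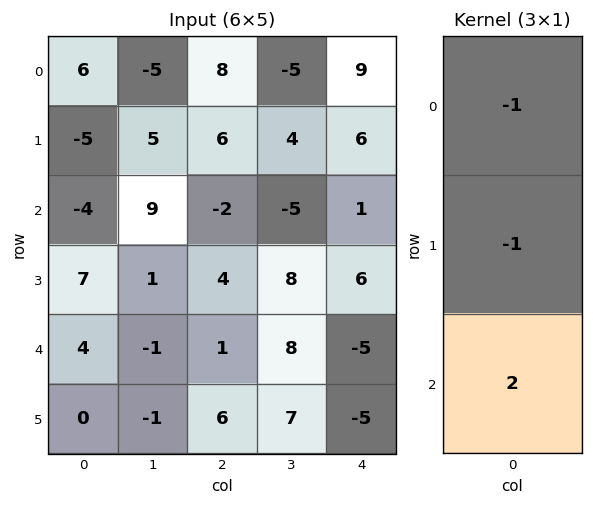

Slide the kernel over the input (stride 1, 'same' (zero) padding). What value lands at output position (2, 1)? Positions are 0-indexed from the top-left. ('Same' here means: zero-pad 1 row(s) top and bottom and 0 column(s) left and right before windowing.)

The receptive field on the zero-padded input at this output position is [5 / 9 / 1]. Elementwise product with the kernel and sum: 5·-1 + 9·-1 + 1·2.

-12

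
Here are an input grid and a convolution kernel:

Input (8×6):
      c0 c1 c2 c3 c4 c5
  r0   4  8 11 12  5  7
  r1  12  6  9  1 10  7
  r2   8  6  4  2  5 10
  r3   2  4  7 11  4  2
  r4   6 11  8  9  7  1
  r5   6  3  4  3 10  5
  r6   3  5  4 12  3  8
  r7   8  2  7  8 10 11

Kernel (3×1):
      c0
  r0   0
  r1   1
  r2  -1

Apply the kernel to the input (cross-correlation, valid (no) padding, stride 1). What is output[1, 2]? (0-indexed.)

-3

The receptive field on the input at this output position is [9 / 4 / 7]. Elementwise product with the kernel and sum: 4·1 + 7·-1.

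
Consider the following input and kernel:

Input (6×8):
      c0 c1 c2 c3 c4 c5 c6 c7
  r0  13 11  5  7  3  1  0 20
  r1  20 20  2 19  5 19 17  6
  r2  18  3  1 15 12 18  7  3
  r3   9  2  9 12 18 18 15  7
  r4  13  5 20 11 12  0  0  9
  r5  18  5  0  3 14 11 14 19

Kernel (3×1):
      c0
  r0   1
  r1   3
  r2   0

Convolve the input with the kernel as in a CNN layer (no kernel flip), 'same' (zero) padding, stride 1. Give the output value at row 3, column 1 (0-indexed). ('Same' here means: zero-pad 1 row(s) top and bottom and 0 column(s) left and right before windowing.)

The receptive field on the zero-padded input at this output position is [3 / 2 / 5]. Elementwise product with the kernel and sum: 3·1 + 2·3.

9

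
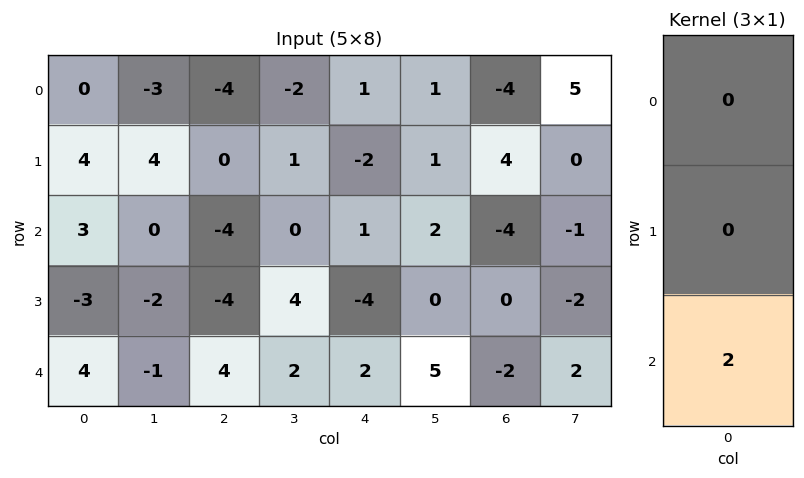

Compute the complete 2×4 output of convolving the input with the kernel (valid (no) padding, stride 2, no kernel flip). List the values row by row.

Output[0,0]: The receptive field on the input at this output position is [0 / 4 / 3]. Elementwise product with the kernel and sum: 3·2.
Output[0,1]: The receptive field on the input at this output position is [-4 / 0 / -4]. Elementwise product with the kernel and sum: -4·2.

6 -8 2 -8
8 8 4 -4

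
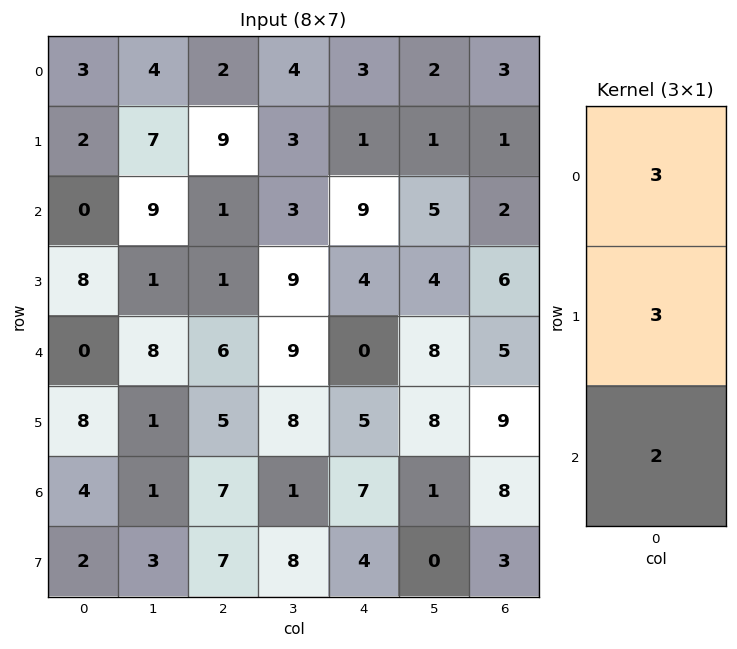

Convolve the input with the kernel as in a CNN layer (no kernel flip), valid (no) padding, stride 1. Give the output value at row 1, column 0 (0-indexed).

The receptive field on the input at this output position is [2 / 0 / 8]. Elementwise product with the kernel and sum: 2·3 + 0·3 + 8·2.

22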